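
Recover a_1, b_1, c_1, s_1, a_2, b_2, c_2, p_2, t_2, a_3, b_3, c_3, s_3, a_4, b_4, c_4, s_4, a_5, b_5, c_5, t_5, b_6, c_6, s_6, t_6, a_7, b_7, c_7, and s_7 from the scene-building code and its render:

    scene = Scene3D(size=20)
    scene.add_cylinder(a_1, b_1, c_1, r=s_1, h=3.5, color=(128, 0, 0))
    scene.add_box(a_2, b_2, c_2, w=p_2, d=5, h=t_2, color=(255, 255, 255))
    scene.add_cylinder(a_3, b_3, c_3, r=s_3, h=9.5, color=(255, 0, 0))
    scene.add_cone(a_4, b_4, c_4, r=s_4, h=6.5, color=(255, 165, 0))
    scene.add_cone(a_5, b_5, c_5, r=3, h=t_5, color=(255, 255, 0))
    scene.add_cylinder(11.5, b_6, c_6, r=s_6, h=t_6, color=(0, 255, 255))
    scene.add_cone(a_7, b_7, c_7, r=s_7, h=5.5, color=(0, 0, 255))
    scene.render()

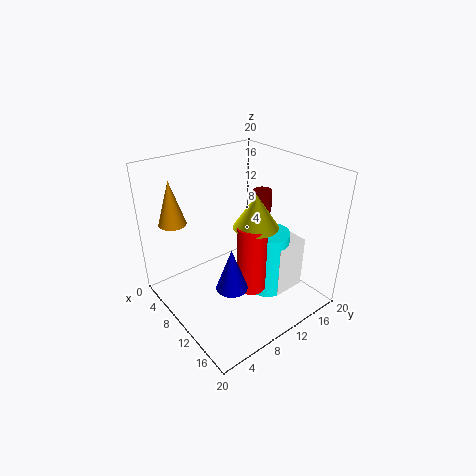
a_1 = 5.5; b_1 = 18.5; c_1 = 10; s_1 = 1.5; a_2 = 10.5; b_2 = 14; c_2 = 0.5; p_2 = 4; t_2 = 8; a_3 = 13; b_3 = 10; c_3 = 3.5; s_3 = 2; a_4 = 2.5; b_4 = 4; c_4 = 11; s_4 = 2; a_5 = 12.5; b_5 = 11; c_5 = 12.5; t_5 = 4.5; b_6 = 14.5; c_6 = 0.5; s_6 = 3; t_6 = 9.5; a_7 = 14.5; b_7 = 5.5; c_7 = 6.5; s_7 = 2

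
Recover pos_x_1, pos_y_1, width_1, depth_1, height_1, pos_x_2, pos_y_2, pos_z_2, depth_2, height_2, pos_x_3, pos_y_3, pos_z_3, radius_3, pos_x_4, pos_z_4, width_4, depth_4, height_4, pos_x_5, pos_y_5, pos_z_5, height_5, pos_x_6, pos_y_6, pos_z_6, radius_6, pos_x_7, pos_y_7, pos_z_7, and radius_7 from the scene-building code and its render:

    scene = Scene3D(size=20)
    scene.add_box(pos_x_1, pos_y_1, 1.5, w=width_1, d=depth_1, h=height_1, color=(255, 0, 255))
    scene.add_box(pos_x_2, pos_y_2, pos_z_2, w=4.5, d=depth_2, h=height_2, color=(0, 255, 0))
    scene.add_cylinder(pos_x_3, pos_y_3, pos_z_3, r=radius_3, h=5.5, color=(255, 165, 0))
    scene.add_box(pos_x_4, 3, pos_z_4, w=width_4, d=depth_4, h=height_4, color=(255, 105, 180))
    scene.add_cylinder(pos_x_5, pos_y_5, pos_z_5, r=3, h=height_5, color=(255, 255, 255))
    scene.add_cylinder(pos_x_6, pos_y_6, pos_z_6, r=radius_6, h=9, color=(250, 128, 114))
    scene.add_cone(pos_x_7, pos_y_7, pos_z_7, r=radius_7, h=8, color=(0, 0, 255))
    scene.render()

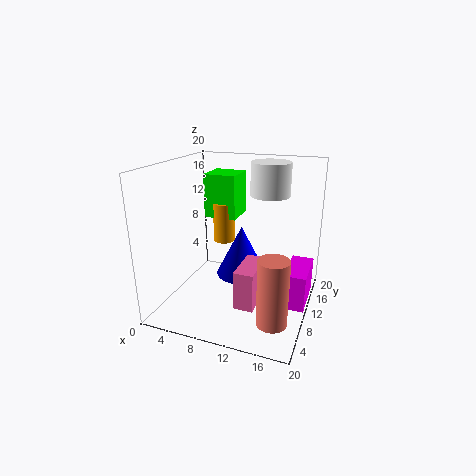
pos_x_1 = 17, pos_y_1 = 8, width_1 = 3, depth_1 = 6.5, height_1 = 5, pos_x_2 = 5, pos_y_2 = 10, pos_z_2 = 12.5, depth_2 = 4.5, height_2 = 6, pos_x_3 = 7.5, pos_y_3 = 11, pos_z_3 = 9, radius_3 = 1.5, pos_x_4 = 12, pos_z_4 = 3.5, width_4 = 2.5, depth_4 = 5.5, height_4 = 5, pos_x_5 = 12.5, pos_y_5 = 17, pos_z_5 = 14.5, height_5 = 5, pos_x_6 = 16.5, pos_y_6 = 5, pos_z_6 = 1, radius_6 = 2, pos_x_7 = 8.5, pos_y_7 = 15.5, pos_z_7 = 1.5, radius_7 = 4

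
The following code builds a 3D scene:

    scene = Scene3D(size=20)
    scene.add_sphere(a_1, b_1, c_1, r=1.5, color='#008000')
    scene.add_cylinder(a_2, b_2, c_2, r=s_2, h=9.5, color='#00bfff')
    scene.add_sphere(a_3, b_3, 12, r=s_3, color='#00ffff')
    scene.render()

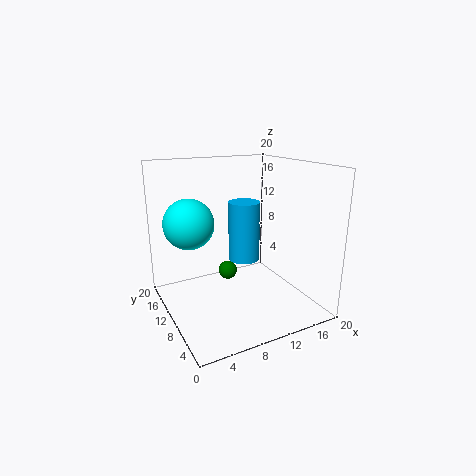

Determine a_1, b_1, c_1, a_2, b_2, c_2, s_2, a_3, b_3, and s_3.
a_1 = 11.5, b_1 = 16.5, c_1 = 2, a_2 = 14, b_2 = 15.5, c_2 = 4, s_2 = 2.5, a_3 = 4, b_3 = 13, s_3 = 3.5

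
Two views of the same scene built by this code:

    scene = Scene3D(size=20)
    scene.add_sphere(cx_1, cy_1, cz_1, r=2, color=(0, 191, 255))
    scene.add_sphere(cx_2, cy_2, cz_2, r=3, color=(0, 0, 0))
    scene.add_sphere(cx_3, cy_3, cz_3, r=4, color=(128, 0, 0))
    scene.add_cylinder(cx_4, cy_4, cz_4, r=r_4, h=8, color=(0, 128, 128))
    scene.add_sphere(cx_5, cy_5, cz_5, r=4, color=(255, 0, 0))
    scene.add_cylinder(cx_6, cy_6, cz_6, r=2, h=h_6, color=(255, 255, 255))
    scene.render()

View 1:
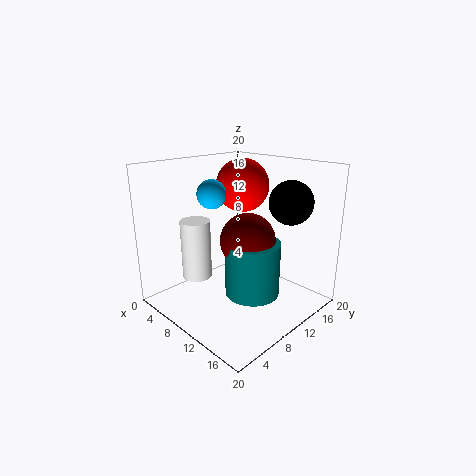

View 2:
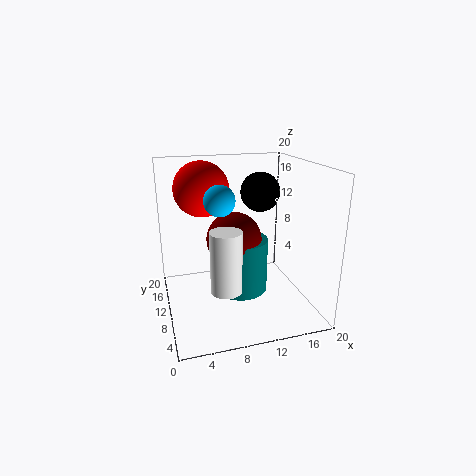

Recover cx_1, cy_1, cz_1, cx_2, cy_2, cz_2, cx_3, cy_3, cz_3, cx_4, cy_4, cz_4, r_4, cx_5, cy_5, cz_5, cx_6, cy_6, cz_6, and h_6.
cx_1 = 7; cy_1 = 8; cz_1 = 16; cx_2 = 15; cy_2 = 15; cz_2 = 15; cx_3 = 10; cy_3 = 12; cz_3 = 9; cx_4 = 11; cy_4 = 12; cz_4 = 1; r_4 = 4; cx_5 = 6; cy_5 = 15; cz_5 = 16; cx_6 = 7; cy_6 = 5; cz_6 = 5; h_6 = 8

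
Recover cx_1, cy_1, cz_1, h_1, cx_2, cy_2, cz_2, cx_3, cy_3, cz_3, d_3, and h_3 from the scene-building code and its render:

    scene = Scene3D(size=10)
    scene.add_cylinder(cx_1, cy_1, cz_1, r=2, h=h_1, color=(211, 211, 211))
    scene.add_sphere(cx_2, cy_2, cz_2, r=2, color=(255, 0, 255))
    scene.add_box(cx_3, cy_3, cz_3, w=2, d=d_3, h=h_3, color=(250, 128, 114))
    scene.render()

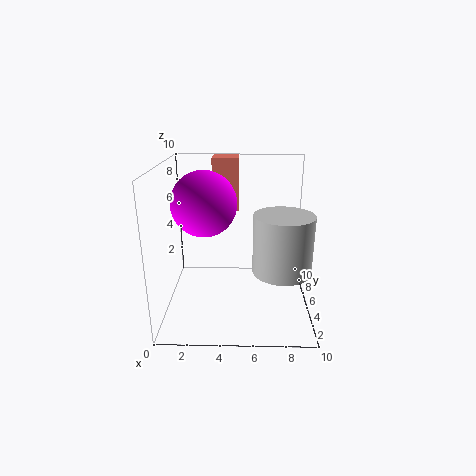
cx_1 = 8, cy_1 = 4, cz_1 = 3, h_1 = 4, cx_2 = 3, cy_2 = 3, cz_2 = 8, cx_3 = 3, cy_3 = 8, cz_3 = 6, d_3 = 2, h_3 = 4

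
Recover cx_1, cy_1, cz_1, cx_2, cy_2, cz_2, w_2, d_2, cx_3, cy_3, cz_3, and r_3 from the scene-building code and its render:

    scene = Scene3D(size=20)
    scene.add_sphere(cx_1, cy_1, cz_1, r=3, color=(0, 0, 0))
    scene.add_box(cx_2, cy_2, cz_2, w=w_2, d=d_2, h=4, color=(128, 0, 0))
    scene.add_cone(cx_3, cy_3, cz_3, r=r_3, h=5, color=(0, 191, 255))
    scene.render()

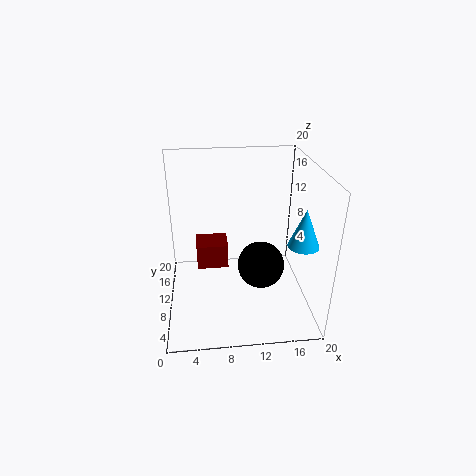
cx_1 = 12.5
cy_1 = 5.75
cz_1 = 8.25
cx_2 = 4
cy_2 = 15
cz_2 = 1.75
w_2 = 5
d_2 = 4.5
cx_3 = 17.75
cy_3 = 5.25
cz_3 = 11
r_3 = 2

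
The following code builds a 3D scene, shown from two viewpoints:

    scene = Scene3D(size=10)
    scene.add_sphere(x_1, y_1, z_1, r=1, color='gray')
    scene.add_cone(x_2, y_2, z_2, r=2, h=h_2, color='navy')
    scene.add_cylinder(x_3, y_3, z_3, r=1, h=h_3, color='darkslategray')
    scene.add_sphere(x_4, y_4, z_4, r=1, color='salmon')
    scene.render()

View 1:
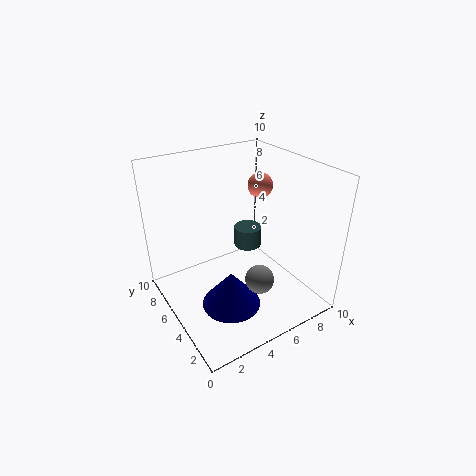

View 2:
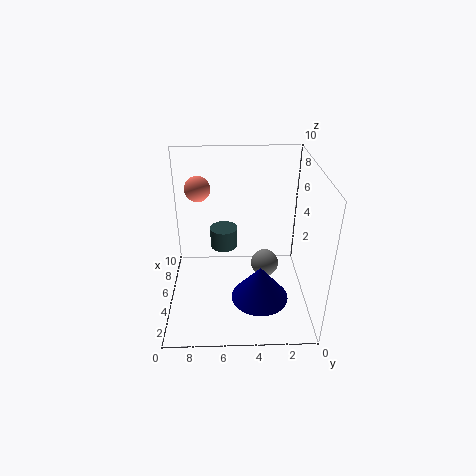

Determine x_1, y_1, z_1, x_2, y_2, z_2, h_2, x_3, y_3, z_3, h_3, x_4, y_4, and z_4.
x_1 = 5.5, y_1 = 3, z_1 = 2.5, x_2 = 3.5, y_2 = 3.5, z_2 = 1, h_2 = 2.5, x_3 = 6.5, y_3 = 6, z_3 = 3.5, h_3 = 1.5, x_4 = 9, y_4 = 8, z_4 = 7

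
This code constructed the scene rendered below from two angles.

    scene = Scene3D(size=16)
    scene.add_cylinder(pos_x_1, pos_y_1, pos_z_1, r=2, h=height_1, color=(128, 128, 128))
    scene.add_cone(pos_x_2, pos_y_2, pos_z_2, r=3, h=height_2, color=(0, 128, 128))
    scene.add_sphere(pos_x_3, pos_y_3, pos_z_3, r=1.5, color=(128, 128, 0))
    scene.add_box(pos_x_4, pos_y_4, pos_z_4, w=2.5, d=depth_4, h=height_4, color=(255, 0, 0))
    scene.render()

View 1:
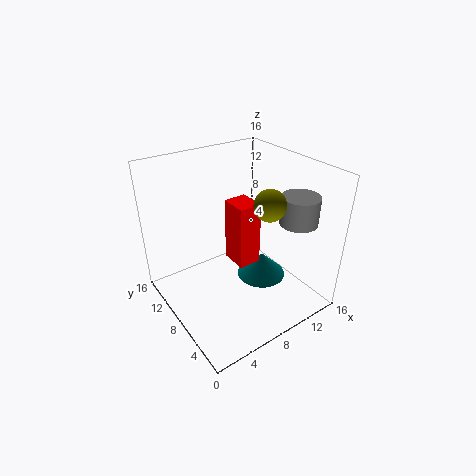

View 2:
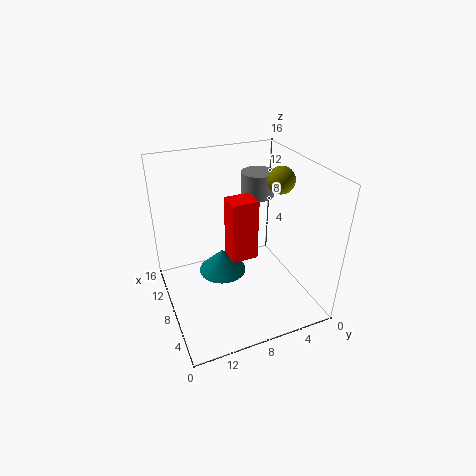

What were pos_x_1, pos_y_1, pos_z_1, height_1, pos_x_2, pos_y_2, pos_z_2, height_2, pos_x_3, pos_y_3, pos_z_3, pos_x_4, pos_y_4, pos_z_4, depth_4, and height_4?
pos_x_1 = 12.5
pos_y_1 = 3.5
pos_z_1 = 10.5
height_1 = 3
pos_x_2 = 12
pos_y_2 = 8.5
pos_z_2 = 1
height_2 = 3
pos_x_3 = 8
pos_y_3 = 3
pos_z_3 = 14
pos_x_4 = 7
pos_y_4 = 6
pos_z_4 = 5.5
depth_4 = 3
height_4 = 7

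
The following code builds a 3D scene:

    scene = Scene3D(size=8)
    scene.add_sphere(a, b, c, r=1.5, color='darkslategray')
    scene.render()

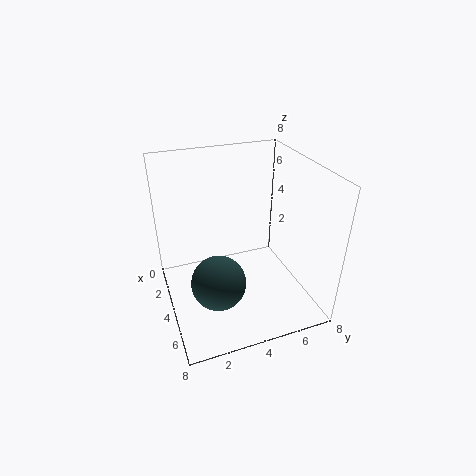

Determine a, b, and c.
a = 5; b = 2.5; c = 2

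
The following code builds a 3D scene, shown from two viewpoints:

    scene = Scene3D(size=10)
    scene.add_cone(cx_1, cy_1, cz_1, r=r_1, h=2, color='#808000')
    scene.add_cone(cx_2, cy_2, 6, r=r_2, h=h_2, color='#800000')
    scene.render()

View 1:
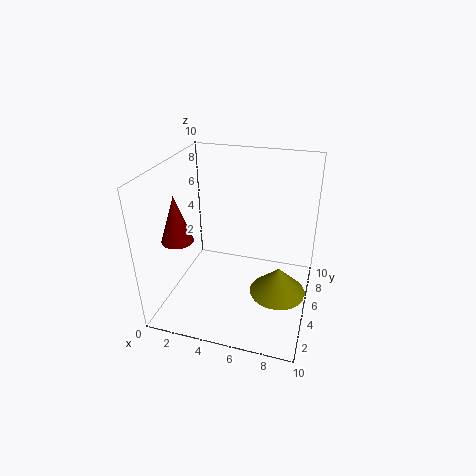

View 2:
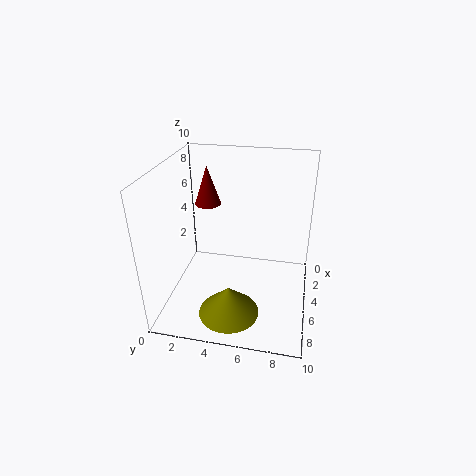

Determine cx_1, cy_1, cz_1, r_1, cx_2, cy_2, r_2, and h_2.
cx_1 = 8; cy_1 = 5; cz_1 = 1; r_1 = 2; cx_2 = 2; cy_2 = 2; r_2 = 1; h_2 = 3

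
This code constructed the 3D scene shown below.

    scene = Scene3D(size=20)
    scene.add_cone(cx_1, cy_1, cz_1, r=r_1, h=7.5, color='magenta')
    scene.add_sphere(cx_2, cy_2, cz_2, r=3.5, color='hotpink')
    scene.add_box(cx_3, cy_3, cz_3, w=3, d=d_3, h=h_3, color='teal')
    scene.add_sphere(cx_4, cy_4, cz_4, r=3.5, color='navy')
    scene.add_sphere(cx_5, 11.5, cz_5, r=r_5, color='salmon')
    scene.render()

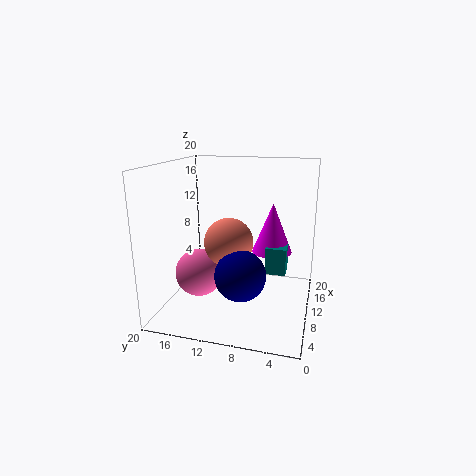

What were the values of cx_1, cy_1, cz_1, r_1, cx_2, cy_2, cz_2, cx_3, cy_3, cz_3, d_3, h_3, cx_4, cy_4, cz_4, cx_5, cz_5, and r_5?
cx_1 = 15; cy_1 = 6; cz_1 = 6.5; r_1 = 3; cx_2 = 10; cy_2 = 16; cz_2 = 4; cx_3 = 12; cy_3 = 3.5; cz_3 = 4; d_3 = 3; h_3 = 4; cx_4 = 7.5; cy_4 = 9; cz_4 = 5.5; cx_5 = 10.5; cz_5 = 9; r_5 = 3.5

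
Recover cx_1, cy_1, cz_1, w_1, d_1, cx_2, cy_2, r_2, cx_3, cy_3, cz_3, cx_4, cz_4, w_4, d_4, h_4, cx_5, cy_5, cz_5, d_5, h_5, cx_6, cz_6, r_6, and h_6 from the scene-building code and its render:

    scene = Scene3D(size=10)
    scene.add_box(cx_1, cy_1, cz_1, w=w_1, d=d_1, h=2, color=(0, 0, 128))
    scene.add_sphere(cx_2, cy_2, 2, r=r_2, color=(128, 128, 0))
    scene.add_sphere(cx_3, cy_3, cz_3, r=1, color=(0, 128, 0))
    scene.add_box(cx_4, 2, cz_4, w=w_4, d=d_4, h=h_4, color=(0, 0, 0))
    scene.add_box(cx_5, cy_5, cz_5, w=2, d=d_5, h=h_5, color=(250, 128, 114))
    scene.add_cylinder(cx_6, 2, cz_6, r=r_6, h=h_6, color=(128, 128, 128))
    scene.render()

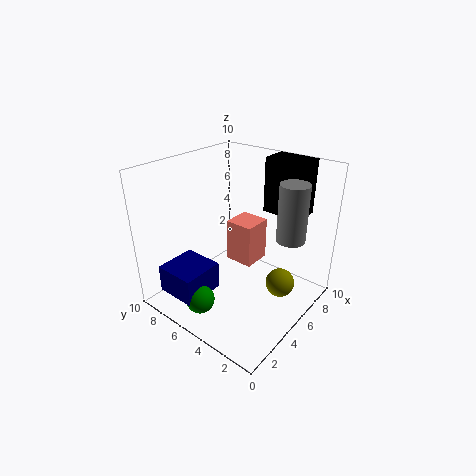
cx_1 = 1; cy_1 = 6; cz_1 = 1; w_1 = 3; d_1 = 3; cx_2 = 6; cy_2 = 2; r_2 = 1; cx_3 = 2; cy_3 = 6; cz_3 = 1; cx_4 = 8; cz_4 = 6; w_4 = 2; d_4 = 3; h_4 = 4; cx_5 = 5; cy_5 = 4; cz_5 = 3; d_5 = 2; h_5 = 3; cx_6 = 7; cz_6 = 5; r_6 = 1; h_6 = 4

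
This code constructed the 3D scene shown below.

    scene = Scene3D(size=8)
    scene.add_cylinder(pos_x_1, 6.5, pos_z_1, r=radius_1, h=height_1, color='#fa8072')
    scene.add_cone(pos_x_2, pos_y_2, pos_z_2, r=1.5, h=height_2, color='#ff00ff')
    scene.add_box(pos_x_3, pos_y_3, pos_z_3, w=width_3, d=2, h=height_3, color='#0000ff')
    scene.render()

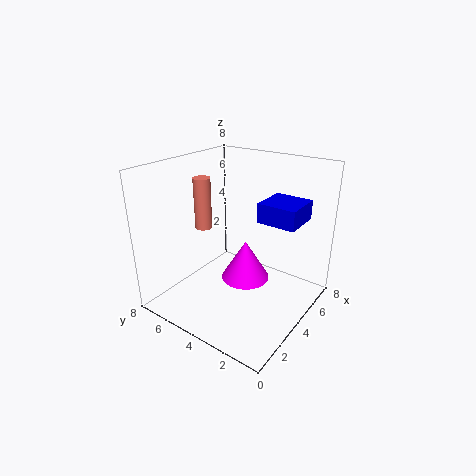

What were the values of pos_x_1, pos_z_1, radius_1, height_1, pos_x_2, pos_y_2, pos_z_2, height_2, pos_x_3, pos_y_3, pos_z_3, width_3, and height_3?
pos_x_1 = 4; pos_z_1 = 4; radius_1 = 0.5; height_1 = 3; pos_x_2 = 5.5; pos_y_2 = 4.5; pos_z_2 = 0.5; height_2 = 2.5; pos_x_3 = 3.5; pos_y_3 = 0.5; pos_z_3 = 5.5; width_3 = 2; height_3 = 1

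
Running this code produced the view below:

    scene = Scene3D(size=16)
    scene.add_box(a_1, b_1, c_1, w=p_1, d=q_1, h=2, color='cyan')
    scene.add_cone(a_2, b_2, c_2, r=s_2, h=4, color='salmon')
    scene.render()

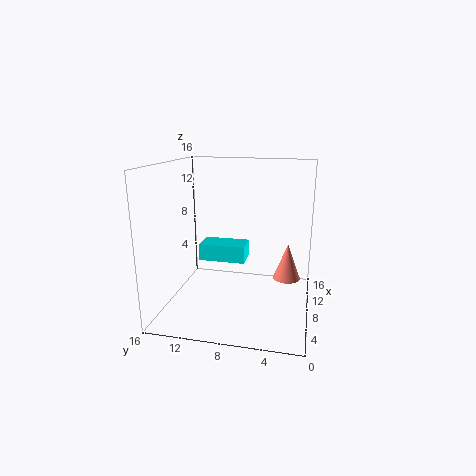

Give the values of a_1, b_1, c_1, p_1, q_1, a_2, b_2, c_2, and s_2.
a_1 = 9, b_1 = 7.5, c_1 = 4.5, p_1 = 3, q_1 = 5.5, a_2 = 8.5, b_2 = 2.5, c_2 = 3.5, s_2 = 1.5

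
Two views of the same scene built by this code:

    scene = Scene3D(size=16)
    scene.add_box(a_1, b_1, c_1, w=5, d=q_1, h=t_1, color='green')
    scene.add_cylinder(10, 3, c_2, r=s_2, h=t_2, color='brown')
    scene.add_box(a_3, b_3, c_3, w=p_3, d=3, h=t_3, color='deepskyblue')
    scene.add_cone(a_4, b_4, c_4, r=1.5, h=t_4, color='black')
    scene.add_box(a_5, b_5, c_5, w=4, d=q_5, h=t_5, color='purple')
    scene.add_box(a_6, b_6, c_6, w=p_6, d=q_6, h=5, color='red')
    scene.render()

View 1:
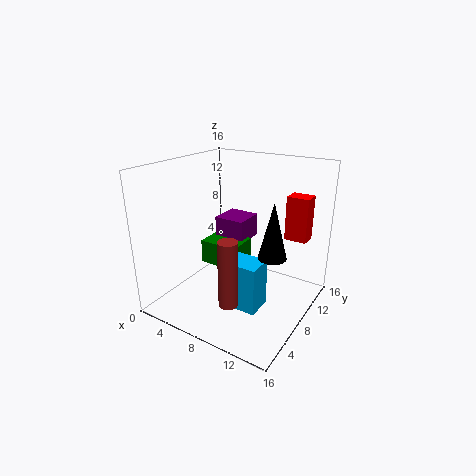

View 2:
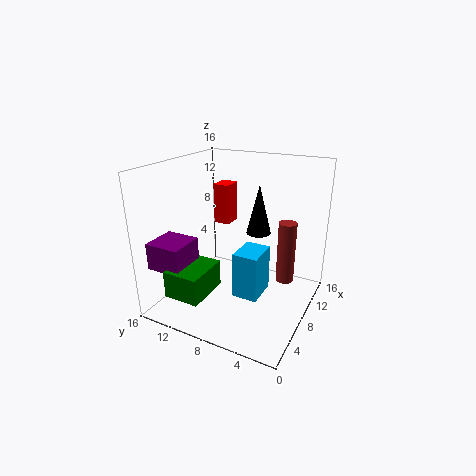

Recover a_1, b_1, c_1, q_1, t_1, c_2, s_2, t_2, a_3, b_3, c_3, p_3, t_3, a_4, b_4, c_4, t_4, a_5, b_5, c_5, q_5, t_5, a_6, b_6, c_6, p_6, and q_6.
a_1 = 1.5, b_1 = 9.5, c_1 = 2.5, q_1 = 4, t_1 = 3, c_2 = 3, s_2 = 1, t_2 = 7, a_3 = 7.5, b_3 = 5.5, c_3 = 0.5, p_3 = 4, t_3 = 5.5, a_4 = 12.5, b_4 = 7.5, c_4 = 7, t_4 = 6, a_5 = 2, b_5 = 12, c_5 = 5, q_5 = 4, t_5 = 3, a_6 = 12, b_6 = 11.5, c_6 = 7.5, p_6 = 2.5, q_6 = 2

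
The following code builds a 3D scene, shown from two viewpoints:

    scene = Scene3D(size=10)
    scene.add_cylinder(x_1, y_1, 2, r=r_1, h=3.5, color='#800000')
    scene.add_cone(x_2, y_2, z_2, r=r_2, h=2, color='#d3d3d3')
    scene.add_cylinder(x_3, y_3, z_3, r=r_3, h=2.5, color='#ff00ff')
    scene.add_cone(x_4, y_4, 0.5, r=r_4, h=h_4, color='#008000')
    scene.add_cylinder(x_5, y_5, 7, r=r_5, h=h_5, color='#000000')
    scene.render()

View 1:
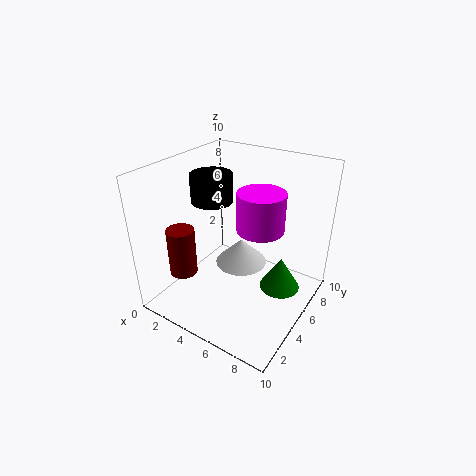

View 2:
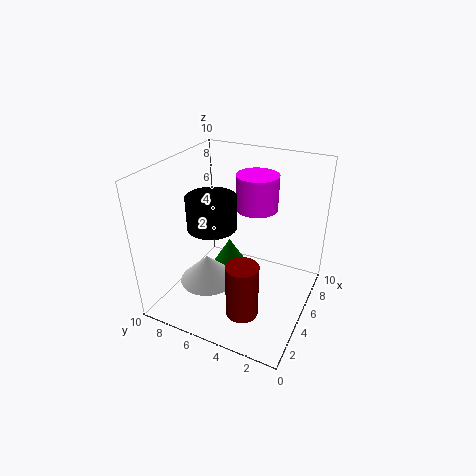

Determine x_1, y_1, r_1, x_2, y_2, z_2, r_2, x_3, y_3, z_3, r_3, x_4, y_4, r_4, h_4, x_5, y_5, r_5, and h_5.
x_1 = 1.5, y_1 = 3, r_1 = 1, x_2 = 4, y_2 = 7, z_2 = 1.5, r_2 = 2, x_3 = 7, y_3 = 4.5, z_3 = 6.5, r_3 = 1.5, x_4 = 7.5, y_4 = 7, r_4 = 1.5, h_4 = 2.5, x_5 = 2.5, y_5 = 5.5, r_5 = 1.5, h_5 = 2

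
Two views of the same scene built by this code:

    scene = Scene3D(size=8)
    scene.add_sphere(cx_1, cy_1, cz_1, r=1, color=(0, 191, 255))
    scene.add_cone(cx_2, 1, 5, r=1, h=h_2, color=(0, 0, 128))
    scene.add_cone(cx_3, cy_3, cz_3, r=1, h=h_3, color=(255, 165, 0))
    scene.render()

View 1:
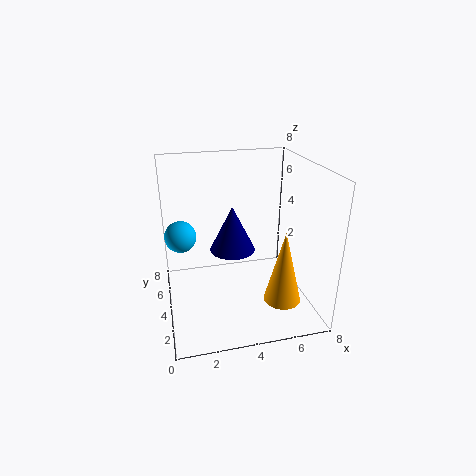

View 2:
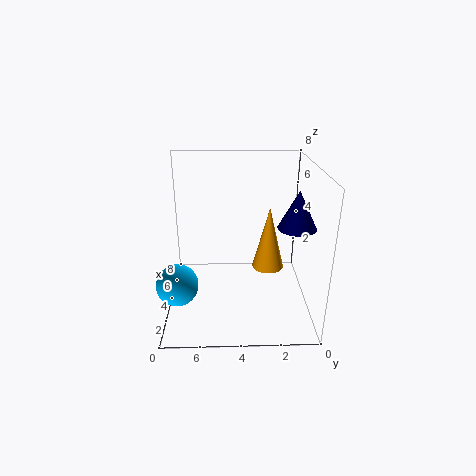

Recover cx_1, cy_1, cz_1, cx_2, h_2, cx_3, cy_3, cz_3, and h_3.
cx_1 = 1, cy_1 = 7, cz_1 = 3, cx_2 = 3, h_2 = 2, cx_3 = 6, cy_3 = 2, cz_3 = 1, h_3 = 4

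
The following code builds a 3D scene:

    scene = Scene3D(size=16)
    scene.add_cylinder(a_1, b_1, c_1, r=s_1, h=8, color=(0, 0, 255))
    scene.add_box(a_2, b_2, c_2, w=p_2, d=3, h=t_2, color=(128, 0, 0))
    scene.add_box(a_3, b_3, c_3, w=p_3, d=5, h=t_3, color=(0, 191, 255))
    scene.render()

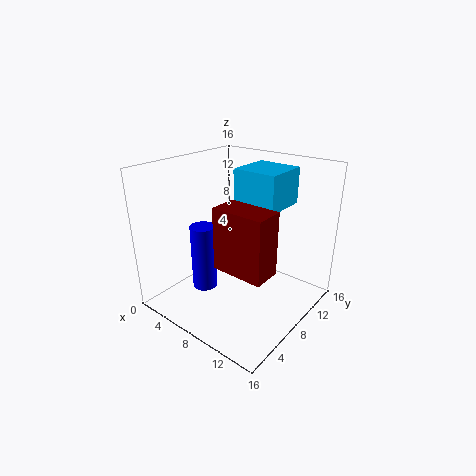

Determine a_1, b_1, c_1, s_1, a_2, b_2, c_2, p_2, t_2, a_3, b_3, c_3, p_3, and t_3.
a_1 = 3.5; b_1 = 7; c_1 = 0.5; s_1 = 1.5; a_2 = 8.5; b_2 = 3.5; c_2 = 6.5; p_2 = 5.5; t_2 = 6.5; a_3 = 7; b_3 = 8.5; c_3 = 11.5; p_3 = 5; t_3 = 4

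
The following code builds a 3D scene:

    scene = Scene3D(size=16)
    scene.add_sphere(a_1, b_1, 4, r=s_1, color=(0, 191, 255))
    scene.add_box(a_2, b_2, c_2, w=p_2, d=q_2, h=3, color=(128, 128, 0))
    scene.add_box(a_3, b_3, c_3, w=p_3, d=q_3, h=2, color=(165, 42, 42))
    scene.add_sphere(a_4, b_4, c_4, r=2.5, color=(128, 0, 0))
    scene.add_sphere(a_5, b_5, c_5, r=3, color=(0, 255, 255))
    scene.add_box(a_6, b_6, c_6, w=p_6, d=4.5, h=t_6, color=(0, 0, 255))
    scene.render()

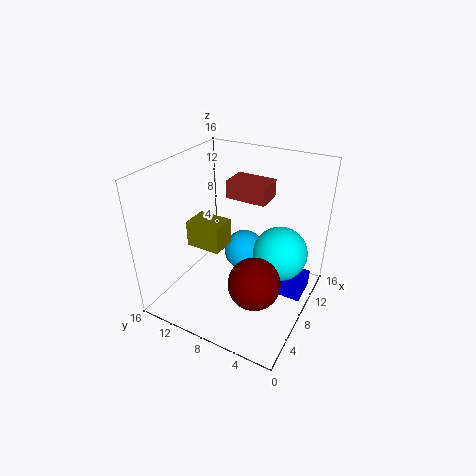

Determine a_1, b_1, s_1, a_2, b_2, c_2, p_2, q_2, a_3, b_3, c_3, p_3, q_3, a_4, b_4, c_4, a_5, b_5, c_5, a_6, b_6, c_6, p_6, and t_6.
a_1 = 11.5, b_1 = 9, s_1 = 2.5, a_2 = 6, b_2 = 9.5, c_2 = 6.5, p_2 = 3, q_2 = 4, a_3 = 9, b_3 = 5.5, c_3 = 12, p_3 = 3, q_3 = 4.5, a_4 = 3, b_4 = 3.5, c_4 = 7, a_5 = 9.5, b_5 = 3.5, c_5 = 6.5, a_6 = 8.5, b_6 = 0.5, c_6 = 1.5, p_6 = 3.5, t_6 = 2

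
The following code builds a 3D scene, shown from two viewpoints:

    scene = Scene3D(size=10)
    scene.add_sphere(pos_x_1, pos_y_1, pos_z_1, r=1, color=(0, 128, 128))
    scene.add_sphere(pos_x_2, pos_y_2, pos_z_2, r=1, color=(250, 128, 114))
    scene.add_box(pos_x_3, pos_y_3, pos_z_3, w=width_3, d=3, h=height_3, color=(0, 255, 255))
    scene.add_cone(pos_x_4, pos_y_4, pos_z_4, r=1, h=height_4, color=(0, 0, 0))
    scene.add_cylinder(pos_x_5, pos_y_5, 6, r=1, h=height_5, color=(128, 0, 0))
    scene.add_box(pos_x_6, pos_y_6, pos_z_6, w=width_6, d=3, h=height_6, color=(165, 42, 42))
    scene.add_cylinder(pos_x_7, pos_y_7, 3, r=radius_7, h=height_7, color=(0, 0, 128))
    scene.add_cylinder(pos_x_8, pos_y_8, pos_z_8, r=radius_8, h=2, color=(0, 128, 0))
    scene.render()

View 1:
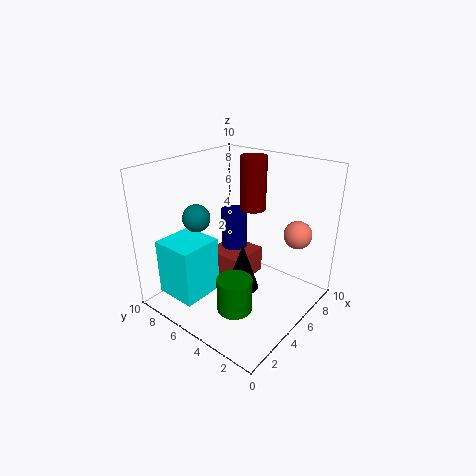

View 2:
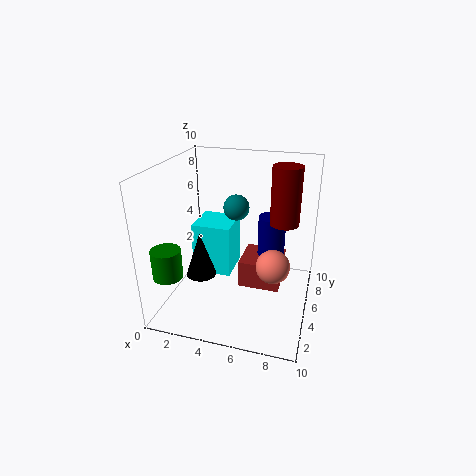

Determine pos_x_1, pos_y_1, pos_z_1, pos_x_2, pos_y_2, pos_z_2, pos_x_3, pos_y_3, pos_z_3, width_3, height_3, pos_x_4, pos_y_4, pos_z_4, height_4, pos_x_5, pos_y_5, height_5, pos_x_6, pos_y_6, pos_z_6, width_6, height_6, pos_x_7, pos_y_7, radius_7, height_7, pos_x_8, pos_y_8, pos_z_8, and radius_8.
pos_x_1 = 4, pos_y_1 = 8, pos_z_1 = 6, pos_x_2 = 8, pos_y_2 = 2, pos_z_2 = 5, pos_x_3 = 1, pos_y_3 = 6, pos_z_3 = 1, width_3 = 3, height_3 = 4, pos_x_4 = 3, pos_y_4 = 3, pos_z_4 = 3, height_4 = 3, pos_x_5 = 8, pos_y_5 = 6, height_5 = 4, pos_x_6 = 5, pos_y_6 = 5, pos_z_6 = 1, width_6 = 3, height_6 = 2, pos_x_7 = 7, pos_y_7 = 7, radius_7 = 1, height_7 = 3, pos_x_8 = 1, pos_y_8 = 2, pos_z_8 = 3, radius_8 = 1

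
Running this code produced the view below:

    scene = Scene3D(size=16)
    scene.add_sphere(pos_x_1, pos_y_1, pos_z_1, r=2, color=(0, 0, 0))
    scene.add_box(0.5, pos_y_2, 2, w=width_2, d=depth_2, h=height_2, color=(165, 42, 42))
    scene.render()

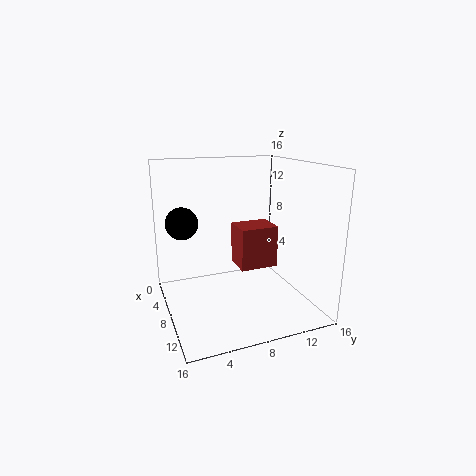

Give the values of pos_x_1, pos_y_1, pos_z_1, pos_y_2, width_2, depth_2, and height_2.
pos_x_1 = 2; pos_y_1 = 3; pos_z_1 = 8.5; pos_y_2 = 10; width_2 = 4; depth_2 = 5; height_2 = 5.5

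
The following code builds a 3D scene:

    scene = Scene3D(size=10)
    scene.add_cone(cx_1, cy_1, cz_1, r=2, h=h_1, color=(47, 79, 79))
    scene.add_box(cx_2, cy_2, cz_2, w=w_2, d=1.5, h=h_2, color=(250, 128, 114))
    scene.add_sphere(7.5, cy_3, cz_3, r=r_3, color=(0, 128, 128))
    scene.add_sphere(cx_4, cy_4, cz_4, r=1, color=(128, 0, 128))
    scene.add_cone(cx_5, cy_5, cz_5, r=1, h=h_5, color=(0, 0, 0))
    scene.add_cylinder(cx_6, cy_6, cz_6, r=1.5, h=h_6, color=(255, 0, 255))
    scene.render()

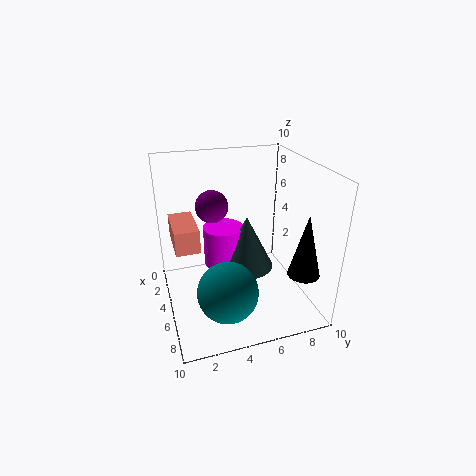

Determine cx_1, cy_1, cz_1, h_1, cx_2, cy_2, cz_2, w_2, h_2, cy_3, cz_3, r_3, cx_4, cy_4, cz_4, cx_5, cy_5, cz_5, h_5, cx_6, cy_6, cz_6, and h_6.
cx_1 = 4; cy_1 = 6; cz_1 = 2; h_1 = 4; cx_2 = 4; cy_2 = 0.5; cz_2 = 5.5; w_2 = 3; h_2 = 1.5; cy_3 = 3.5; cz_3 = 2.5; r_3 = 2; cx_4 = 6; cy_4 = 3; cz_4 = 8; cx_5 = 9; cy_5 = 8; cz_5 = 4; h_5 = 4; cx_6 = 3; cy_6 = 4.5; cz_6 = 2; h_6 = 3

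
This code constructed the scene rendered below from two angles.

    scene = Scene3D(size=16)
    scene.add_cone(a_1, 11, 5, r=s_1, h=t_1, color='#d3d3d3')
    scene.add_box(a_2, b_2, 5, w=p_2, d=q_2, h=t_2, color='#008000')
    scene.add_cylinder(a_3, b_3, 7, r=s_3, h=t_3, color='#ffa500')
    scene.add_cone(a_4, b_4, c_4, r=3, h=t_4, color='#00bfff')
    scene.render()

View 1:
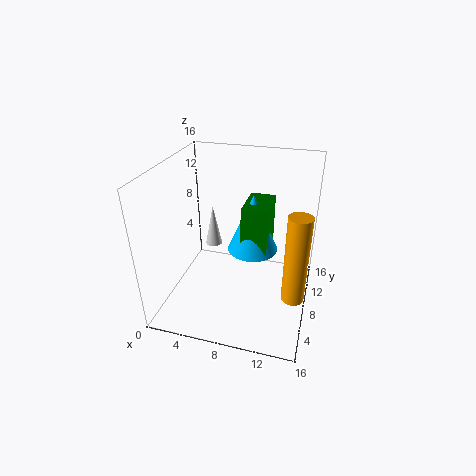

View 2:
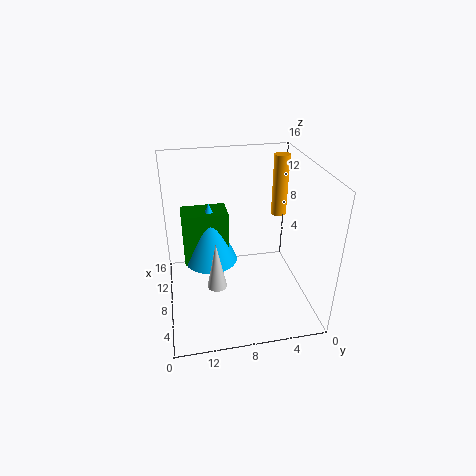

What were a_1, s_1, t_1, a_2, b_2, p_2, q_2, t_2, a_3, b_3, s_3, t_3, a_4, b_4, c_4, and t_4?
a_1 = 4, s_1 = 1, t_1 = 5, a_2 = 8, b_2 = 9, p_2 = 3, q_2 = 5, t_2 = 6, a_3 = 15, b_3 = 1, s_3 = 1, t_3 = 8, a_4 = 9, b_4 = 11, c_4 = 5, t_4 = 7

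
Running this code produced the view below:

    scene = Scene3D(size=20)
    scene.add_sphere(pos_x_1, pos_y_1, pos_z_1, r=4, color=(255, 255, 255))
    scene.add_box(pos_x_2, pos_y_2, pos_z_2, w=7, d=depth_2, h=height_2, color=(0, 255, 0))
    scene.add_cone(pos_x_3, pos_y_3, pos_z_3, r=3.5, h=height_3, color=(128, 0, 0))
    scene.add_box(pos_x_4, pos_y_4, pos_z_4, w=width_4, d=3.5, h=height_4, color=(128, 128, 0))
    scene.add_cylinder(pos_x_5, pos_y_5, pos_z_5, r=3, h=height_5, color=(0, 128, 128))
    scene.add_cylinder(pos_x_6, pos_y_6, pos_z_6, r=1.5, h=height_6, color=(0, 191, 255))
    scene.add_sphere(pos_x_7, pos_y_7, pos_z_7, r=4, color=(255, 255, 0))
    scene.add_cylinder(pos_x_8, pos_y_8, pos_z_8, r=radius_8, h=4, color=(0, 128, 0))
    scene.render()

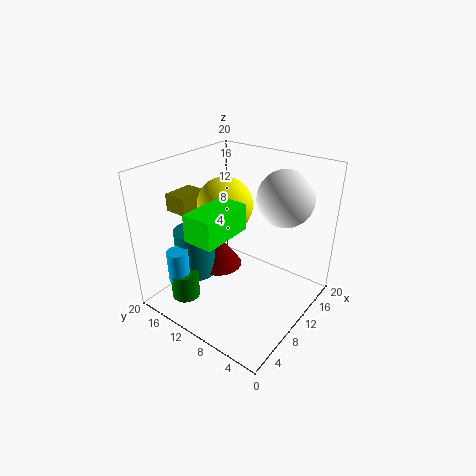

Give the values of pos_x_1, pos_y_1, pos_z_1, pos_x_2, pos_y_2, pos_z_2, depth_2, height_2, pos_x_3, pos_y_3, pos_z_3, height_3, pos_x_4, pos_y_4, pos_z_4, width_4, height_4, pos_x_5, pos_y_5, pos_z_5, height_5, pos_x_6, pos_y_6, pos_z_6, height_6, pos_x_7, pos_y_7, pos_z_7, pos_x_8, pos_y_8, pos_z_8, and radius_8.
pos_x_1 = 15.5
pos_y_1 = 6
pos_z_1 = 15
pos_x_2 = 2
pos_y_2 = 8
pos_z_2 = 12.5
depth_2 = 4
height_2 = 3.5
pos_x_3 = 11
pos_y_3 = 14.5
pos_z_3 = 3.5
height_3 = 5
pos_x_4 = 6
pos_y_4 = 16
pos_z_4 = 13
width_4 = 4.5
height_4 = 2.5
pos_x_5 = 8
pos_y_5 = 16.5
pos_z_5 = 3
height_5 = 7
pos_x_6 = 4
pos_y_6 = 16
pos_z_6 = 4
height_6 = 4.5
pos_x_7 = 11.5
pos_y_7 = 13.5
pos_z_7 = 13.5
pos_x_8 = 4.5
pos_y_8 = 15.5
pos_z_8 = 1
radius_8 = 2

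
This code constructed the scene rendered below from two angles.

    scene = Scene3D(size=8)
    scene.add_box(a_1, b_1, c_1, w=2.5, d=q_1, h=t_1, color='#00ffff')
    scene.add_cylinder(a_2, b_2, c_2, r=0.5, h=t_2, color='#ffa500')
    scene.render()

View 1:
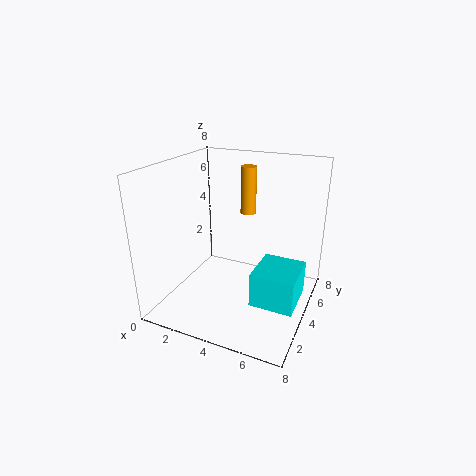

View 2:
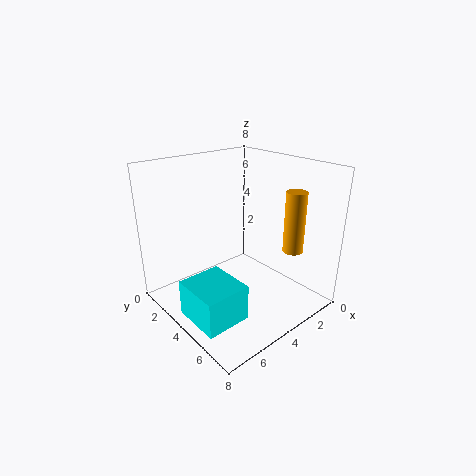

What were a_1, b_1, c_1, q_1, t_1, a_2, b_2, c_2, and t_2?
a_1 = 5
b_1 = 3.25
c_1 = 0.25
q_1 = 2.75
t_1 = 2
a_2 = 3.25
b_2 = 7.25
c_2 = 4.25
t_2 = 3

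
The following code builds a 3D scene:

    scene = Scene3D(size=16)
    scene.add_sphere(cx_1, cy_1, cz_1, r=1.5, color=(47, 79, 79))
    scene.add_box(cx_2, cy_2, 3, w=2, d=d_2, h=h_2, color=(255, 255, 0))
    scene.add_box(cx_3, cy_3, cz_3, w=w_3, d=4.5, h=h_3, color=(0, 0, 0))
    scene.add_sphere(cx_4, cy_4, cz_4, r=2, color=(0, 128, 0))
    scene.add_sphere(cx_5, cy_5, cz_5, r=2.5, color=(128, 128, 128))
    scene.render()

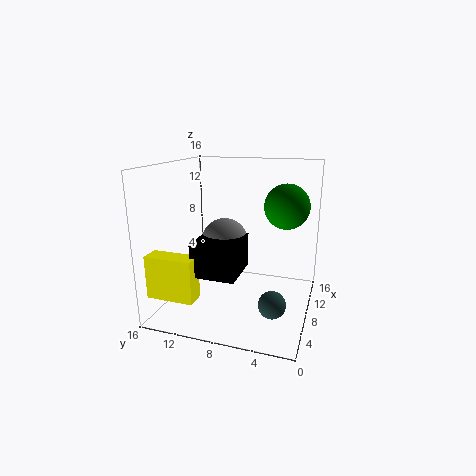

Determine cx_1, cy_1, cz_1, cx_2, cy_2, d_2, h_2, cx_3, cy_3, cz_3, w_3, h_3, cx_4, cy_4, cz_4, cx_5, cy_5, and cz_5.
cx_1 = 6
cy_1 = 3.5
cz_1 = 1.5
cx_2 = 1
cy_2 = 10.5
d_2 = 5
h_2 = 4.5
cx_3 = 2
cy_3 = 6.5
cz_3 = 5.5
w_3 = 5
h_3 = 3.5
cx_4 = 3.5
cy_4 = 2
cz_4 = 13
cx_5 = 6.5
cy_5 = 9
cz_5 = 8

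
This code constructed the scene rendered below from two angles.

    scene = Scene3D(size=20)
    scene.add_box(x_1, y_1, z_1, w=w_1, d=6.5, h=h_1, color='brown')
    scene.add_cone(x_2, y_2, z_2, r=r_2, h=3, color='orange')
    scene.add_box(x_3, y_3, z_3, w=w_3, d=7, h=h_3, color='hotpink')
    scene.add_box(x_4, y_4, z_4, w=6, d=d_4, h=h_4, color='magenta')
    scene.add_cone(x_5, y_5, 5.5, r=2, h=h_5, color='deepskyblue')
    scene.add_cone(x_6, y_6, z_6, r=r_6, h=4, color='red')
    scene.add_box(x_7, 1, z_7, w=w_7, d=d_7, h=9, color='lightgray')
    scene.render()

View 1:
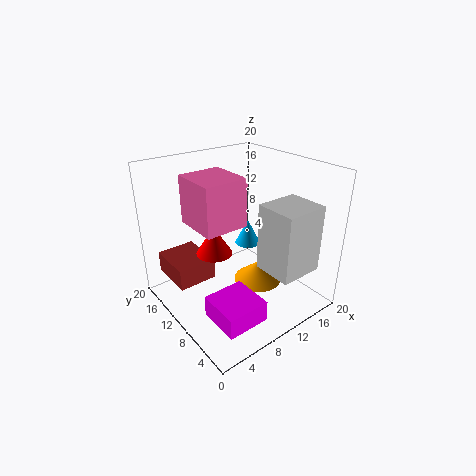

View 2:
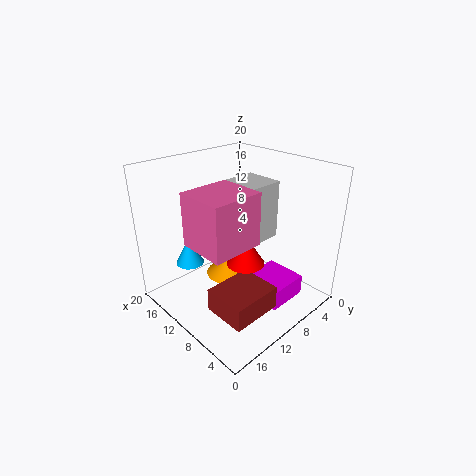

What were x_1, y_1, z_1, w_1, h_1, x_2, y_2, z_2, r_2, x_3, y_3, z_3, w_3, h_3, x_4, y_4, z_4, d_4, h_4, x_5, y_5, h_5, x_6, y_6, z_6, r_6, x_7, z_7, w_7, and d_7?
x_1 = 1.5, y_1 = 11.5, z_1 = 4, w_1 = 5.5, h_1 = 3, x_2 = 13, y_2 = 9, z_2 = 2.5, r_2 = 3.5, x_3 = 5.5, y_3 = 10.5, z_3 = 11, w_3 = 6.5, h_3 = 7, x_4 = 3.5, y_4 = 3, z_4 = 0.5, d_4 = 6, h_4 = 3, x_5 = 15.5, y_5 = 14.5, h_5 = 4, x_6 = 7, y_6 = 11.5, z_6 = 8, r_6 = 2.5, x_7 = 10.5, z_7 = 7, w_7 = 6, d_7 = 5.5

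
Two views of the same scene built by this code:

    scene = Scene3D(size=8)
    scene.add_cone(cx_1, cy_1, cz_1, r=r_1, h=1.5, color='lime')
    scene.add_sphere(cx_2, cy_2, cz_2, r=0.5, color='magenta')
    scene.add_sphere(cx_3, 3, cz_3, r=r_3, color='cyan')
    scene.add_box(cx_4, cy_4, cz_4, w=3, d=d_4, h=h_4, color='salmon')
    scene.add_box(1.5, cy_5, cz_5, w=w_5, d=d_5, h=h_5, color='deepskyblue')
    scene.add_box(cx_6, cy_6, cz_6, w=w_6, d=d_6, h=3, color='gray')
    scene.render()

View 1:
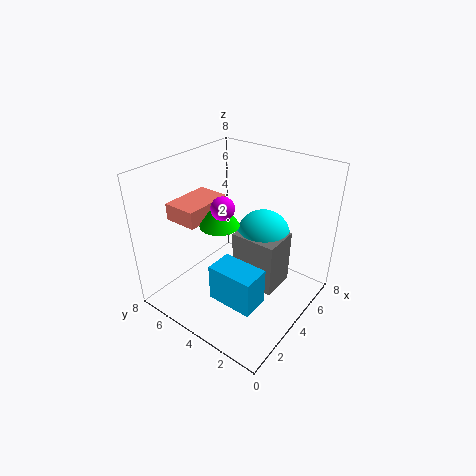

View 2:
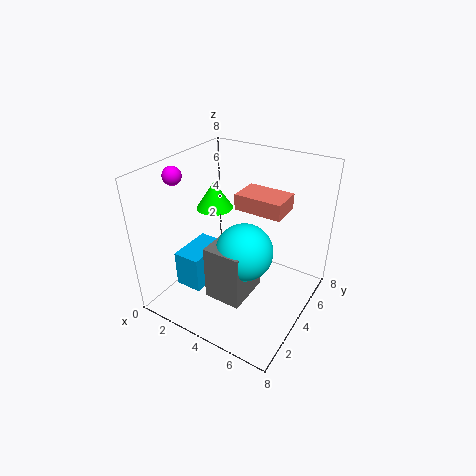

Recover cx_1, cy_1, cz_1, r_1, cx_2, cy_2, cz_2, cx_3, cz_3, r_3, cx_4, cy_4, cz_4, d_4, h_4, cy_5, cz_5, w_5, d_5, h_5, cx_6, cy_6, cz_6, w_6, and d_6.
cx_1 = 2.5
cy_1 = 4
cz_1 = 5.5
r_1 = 1
cx_2 = 1
cy_2 = 2.5
cz_2 = 7.5
cx_3 = 5
cz_3 = 4
r_3 = 1.5
cx_4 = 2.5
cy_4 = 6
cz_4 = 4.5
d_4 = 2
h_4 = 1
cy_5 = 1.5
cz_5 = 1.5
w_5 = 1.5
d_5 = 2.5
h_5 = 2
cx_6 = 3.5
cy_6 = 1.5
cz_6 = 1.5
w_6 = 2
d_6 = 2.5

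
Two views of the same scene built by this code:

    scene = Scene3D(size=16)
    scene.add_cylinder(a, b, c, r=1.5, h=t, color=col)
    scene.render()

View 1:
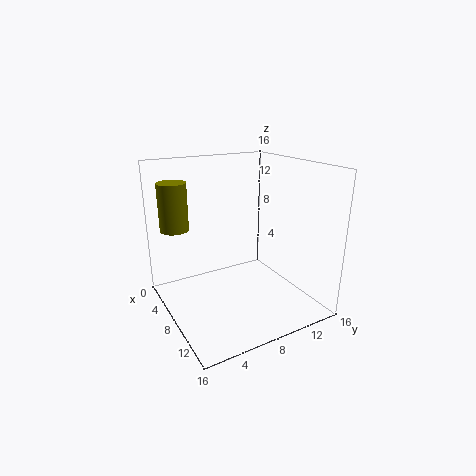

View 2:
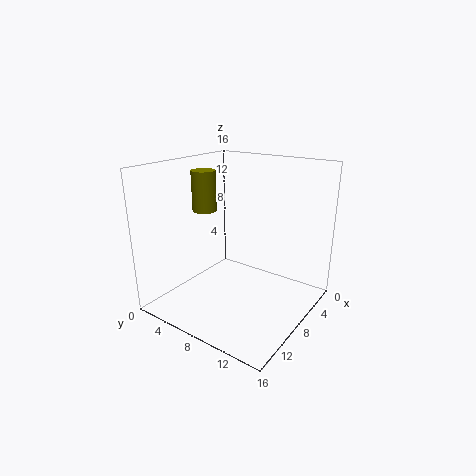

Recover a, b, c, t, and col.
a = 6
b = 1.5
c = 9.5
t = 5
col = 'olive'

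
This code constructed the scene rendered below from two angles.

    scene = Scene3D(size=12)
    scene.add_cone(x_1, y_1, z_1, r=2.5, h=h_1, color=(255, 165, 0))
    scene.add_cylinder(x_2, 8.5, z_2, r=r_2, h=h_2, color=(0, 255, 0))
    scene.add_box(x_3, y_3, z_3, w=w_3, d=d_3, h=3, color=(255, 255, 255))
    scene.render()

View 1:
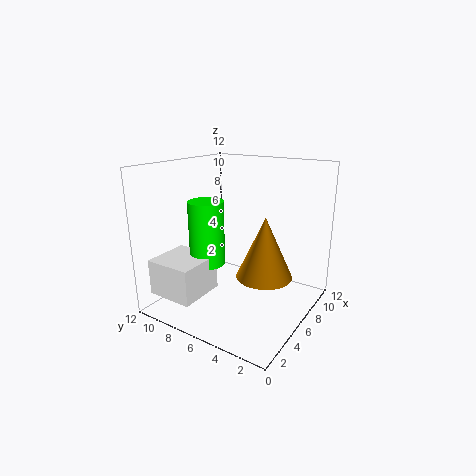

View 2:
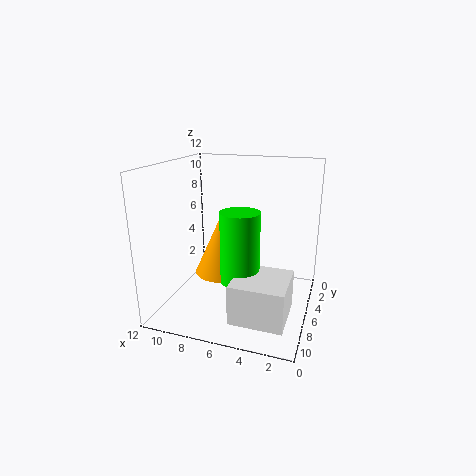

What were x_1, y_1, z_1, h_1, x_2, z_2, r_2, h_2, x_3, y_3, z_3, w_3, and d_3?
x_1 = 8; y_1 = 4.5; z_1 = 2; h_1 = 5.5; x_2 = 5; z_2 = 3.5; r_2 = 1.5; h_2 = 5.5; x_3 = 1; y_3 = 7.5; z_3 = 1.5; w_3 = 4; d_3 = 4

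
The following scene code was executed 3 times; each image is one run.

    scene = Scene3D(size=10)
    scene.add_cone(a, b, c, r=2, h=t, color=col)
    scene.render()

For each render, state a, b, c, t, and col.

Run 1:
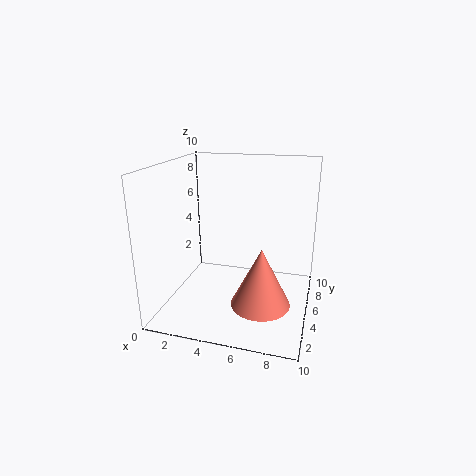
a = 7; b = 3.5; c = 1; t = 4; col = 'salmon'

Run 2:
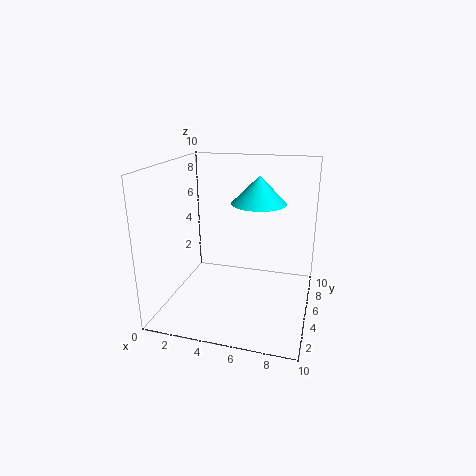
a = 6; b = 7; c = 7; t = 2; col = 'cyan'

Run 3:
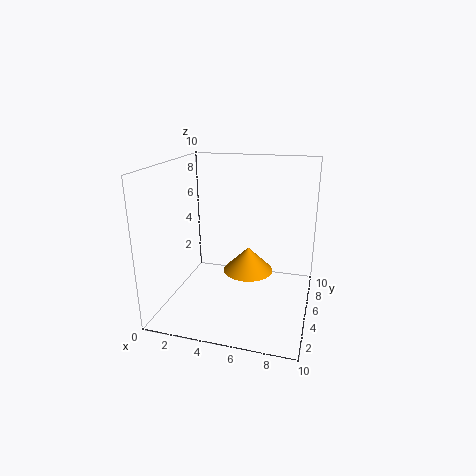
a = 5; b = 8; c = 1; t = 2; col = 'orange'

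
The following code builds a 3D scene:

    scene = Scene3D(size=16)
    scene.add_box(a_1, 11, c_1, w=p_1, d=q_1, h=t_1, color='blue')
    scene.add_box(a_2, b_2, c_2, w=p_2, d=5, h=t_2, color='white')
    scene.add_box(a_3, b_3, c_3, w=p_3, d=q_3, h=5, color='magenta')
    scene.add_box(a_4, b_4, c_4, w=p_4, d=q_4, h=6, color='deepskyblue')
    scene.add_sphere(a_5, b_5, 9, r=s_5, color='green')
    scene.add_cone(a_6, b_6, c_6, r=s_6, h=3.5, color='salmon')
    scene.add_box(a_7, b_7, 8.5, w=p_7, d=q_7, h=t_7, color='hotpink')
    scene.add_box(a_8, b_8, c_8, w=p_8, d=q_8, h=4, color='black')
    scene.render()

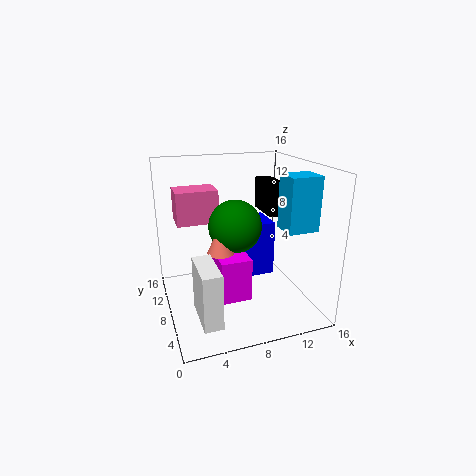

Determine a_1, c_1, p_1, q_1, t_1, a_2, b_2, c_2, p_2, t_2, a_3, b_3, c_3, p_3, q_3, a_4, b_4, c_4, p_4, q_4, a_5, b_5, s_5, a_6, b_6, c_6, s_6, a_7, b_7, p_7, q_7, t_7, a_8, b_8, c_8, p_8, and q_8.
a_1 = 10
c_1 = 1
p_1 = 4
q_1 = 4.5
t_1 = 7
a_2 = 2.5
b_2 = 2
c_2 = 1
p_2 = 2
t_2 = 6
a_3 = 5.5
b_3 = 6
c_3 = 1
p_3 = 3.5
q_3 = 4.5
a_4 = 12.5
b_4 = 4.5
c_4 = 9
p_4 = 3.5
q_4 = 3
a_5 = 8
b_5 = 9
s_5 = 3
a_6 = 6
b_6 = 8
c_6 = 6.5
s_6 = 1.5
a_7 = 2
b_7 = 12
p_7 = 5
q_7 = 3.5
t_7 = 4
a_8 = 13
b_8 = 10.5
c_8 = 9
p_8 = 2
q_8 = 5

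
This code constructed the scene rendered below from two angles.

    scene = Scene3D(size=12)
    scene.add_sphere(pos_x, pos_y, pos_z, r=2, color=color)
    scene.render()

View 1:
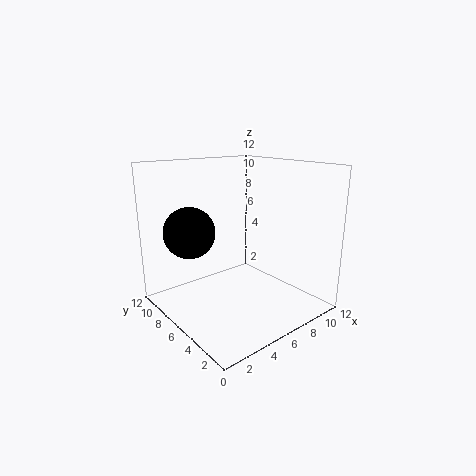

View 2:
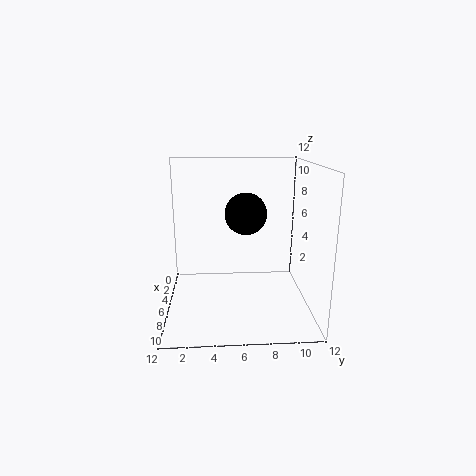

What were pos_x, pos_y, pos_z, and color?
pos_x = 2
pos_y = 7
pos_z = 7
color = 'black'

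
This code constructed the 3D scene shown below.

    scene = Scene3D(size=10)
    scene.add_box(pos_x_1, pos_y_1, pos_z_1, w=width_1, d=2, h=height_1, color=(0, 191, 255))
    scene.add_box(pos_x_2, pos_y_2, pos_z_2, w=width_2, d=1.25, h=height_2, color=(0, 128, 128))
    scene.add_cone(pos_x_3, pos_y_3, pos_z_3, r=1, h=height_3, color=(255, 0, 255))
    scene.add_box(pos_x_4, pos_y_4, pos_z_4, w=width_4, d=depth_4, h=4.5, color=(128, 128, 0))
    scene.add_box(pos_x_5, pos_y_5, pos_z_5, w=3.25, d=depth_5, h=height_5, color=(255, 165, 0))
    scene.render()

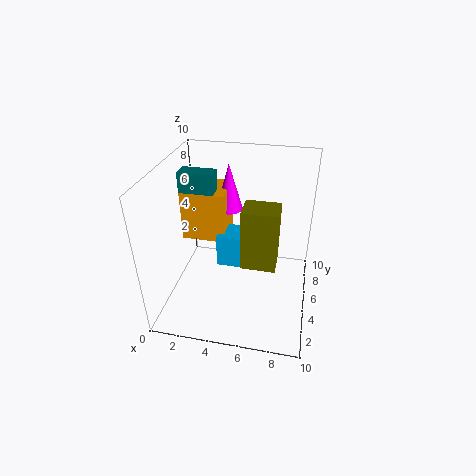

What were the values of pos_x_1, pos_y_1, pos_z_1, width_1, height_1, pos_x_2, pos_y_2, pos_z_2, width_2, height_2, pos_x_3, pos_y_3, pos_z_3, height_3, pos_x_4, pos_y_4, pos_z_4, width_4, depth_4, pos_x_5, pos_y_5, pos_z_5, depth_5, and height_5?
pos_x_1 = 3.25; pos_y_1 = 5.5; pos_z_1 = 2; width_1 = 3.5; height_1 = 2.5; pos_x_2 = 0.5; pos_y_2 = 6; pos_z_2 = 7.5; width_2 = 2.5; height_2 = 1.5; pos_x_3 = 3.75; pos_y_3 = 7.75; pos_z_3 = 5.75; height_3 = 3.5; pos_x_4 = 5.25; pos_y_4 = 4.5; pos_z_4 = 2.75; width_4 = 2.5; depth_4 = 2; pos_x_5 = 0.5; pos_y_5 = 6; pos_z_5 = 3.75; depth_5 = 3; height_5 = 3.75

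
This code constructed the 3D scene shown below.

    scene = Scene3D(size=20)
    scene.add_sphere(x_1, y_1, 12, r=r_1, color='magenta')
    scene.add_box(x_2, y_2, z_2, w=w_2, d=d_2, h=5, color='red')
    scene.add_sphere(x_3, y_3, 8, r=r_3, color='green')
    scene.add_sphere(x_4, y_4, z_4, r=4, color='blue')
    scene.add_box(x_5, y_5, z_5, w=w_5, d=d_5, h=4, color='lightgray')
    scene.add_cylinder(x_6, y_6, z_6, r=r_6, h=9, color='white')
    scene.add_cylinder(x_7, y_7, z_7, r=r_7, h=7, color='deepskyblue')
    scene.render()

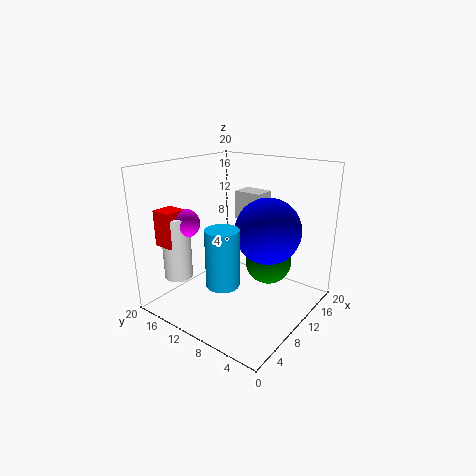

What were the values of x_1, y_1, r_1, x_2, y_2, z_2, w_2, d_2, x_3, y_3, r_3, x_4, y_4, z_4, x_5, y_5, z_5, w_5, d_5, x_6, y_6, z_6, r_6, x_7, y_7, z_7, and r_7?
x_1 = 6, y_1 = 16, r_1 = 2, x_2 = 3, y_2 = 16, z_2 = 9, w_2 = 3, d_2 = 3, x_3 = 10, y_3 = 5, r_3 = 3, x_4 = 8, y_4 = 4, z_4 = 13, x_5 = 12, y_5 = 8, z_5 = 12, w_5 = 3, d_5 = 4, x_6 = 5, y_6 = 17, z_6 = 4, r_6 = 2, x_7 = 3, y_7 = 7, z_7 = 7, r_7 = 2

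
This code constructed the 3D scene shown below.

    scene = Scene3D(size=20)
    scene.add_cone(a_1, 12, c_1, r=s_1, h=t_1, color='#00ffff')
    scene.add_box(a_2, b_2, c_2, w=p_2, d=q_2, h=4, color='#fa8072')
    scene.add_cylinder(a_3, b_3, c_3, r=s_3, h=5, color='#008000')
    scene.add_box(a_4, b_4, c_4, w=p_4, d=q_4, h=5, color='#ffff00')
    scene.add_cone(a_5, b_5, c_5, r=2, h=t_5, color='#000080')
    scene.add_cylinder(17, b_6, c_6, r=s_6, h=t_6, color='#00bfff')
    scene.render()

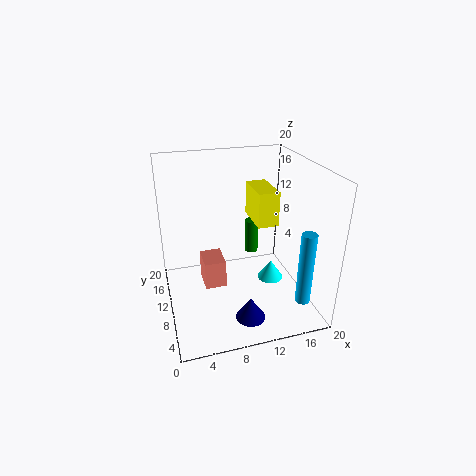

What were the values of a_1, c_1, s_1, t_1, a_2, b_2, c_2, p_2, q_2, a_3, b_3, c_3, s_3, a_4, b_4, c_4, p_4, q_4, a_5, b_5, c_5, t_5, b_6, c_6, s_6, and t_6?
a_1 = 16; c_1 = 1; s_1 = 2; t_1 = 3; a_2 = 5; b_2 = 9; c_2 = 3; p_2 = 3; q_2 = 4; a_3 = 13; b_3 = 13; c_3 = 6; s_3 = 1; a_4 = 13; b_4 = 10; c_4 = 11; p_4 = 3; q_4 = 6; a_5 = 10; b_5 = 4; c_5 = 1; t_5 = 3; b_6 = 3; c_6 = 3; s_6 = 1; t_6 = 10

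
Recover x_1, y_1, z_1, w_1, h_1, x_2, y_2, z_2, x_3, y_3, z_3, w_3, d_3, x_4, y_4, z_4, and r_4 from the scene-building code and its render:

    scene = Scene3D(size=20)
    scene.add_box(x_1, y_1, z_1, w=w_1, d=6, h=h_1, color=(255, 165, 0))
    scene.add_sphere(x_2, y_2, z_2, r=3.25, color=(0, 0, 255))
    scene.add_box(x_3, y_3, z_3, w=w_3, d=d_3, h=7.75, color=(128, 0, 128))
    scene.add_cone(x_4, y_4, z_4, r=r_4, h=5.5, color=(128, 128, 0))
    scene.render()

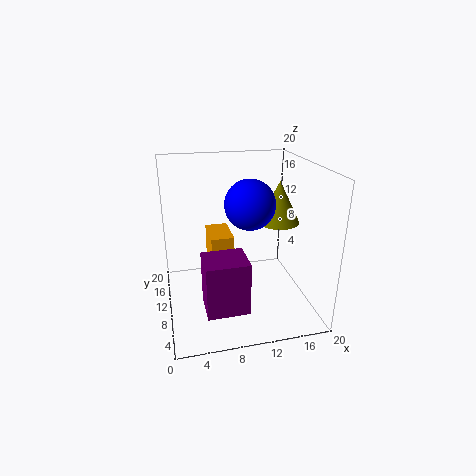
x_1 = 6.75
y_1 = 13.25
z_1 = 2
w_1 = 3.5
h_1 = 6.5
x_2 = 11
y_2 = 7.75
z_2 = 15.5
x_3 = 4.75
y_3 = 5.5
z_3 = 0.25
w_3 = 6
d_3 = 5.25
x_4 = 15
y_4 = 8
z_4 = 12.75
r_4 = 2.75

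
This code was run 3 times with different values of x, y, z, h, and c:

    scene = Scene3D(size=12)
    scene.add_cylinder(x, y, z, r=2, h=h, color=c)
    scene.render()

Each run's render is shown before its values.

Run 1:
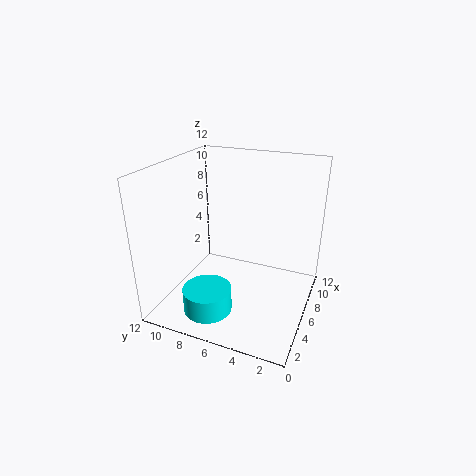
x = 3
y = 7.5
z = 0.5
h = 2
c = 'cyan'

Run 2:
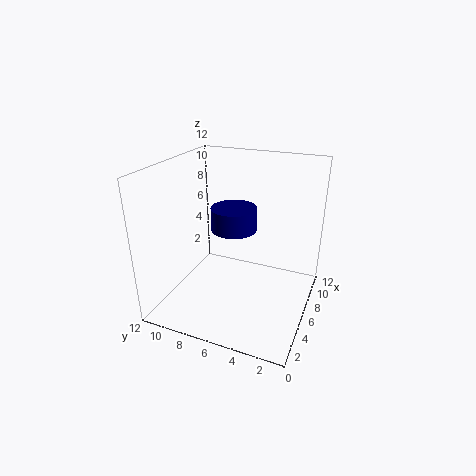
x = 7.5
y = 7
z = 6
h = 2
c = 'navy'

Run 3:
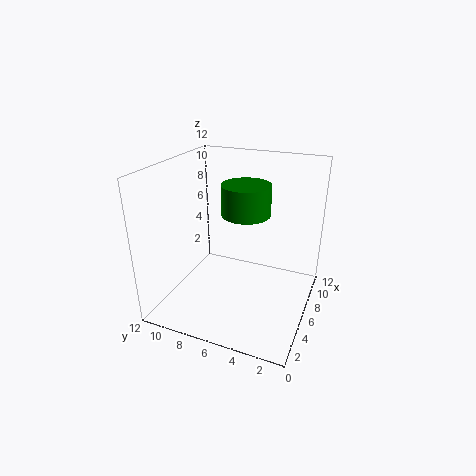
x = 6.5
y = 5.5
z = 8
h = 2.5
c = 'green'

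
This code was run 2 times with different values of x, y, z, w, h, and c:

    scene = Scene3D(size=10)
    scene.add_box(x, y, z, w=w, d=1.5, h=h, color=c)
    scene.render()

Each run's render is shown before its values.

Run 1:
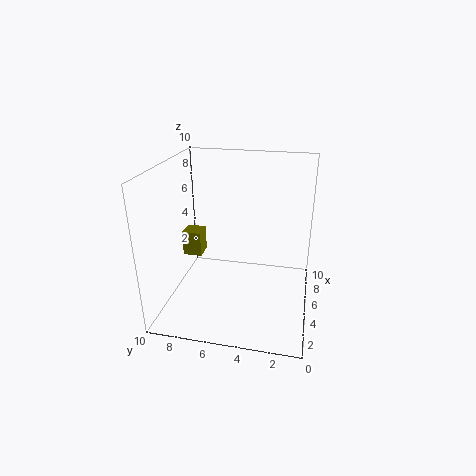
x = 7, y = 8.5, z = 2, w = 1.5, h = 2, c = 'olive'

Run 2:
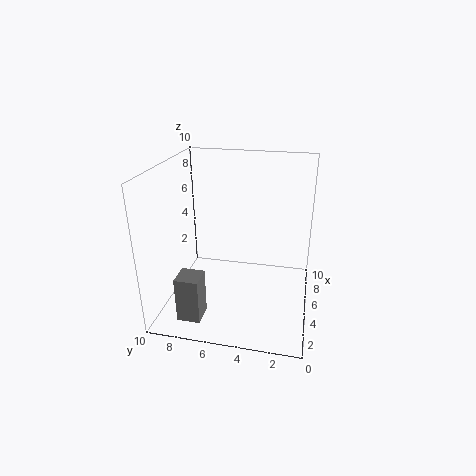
x = 0.5, y = 6.5, z = 1, w = 1.5, h = 3, c = 'gray'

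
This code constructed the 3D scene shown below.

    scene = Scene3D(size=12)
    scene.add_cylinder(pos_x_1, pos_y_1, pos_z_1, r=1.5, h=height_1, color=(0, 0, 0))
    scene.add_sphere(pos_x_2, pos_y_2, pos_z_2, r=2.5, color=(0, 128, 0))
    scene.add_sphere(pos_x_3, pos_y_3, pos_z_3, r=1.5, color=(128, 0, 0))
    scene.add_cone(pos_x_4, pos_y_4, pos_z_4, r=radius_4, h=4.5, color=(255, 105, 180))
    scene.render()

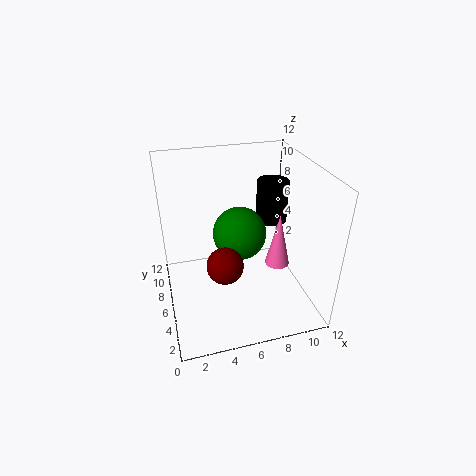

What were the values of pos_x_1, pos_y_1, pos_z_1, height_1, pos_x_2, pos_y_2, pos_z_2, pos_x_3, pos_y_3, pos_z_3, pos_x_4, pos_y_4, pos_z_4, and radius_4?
pos_x_1 = 10.5, pos_y_1 = 10, pos_z_1 = 5, height_1 = 4, pos_x_2 = 7, pos_y_2 = 9, pos_z_2 = 4.5, pos_x_3 = 4.5, pos_y_3 = 4.5, pos_z_3 = 4.5, pos_x_4 = 9, pos_y_4 = 4.5, pos_z_4 = 4, radius_4 = 1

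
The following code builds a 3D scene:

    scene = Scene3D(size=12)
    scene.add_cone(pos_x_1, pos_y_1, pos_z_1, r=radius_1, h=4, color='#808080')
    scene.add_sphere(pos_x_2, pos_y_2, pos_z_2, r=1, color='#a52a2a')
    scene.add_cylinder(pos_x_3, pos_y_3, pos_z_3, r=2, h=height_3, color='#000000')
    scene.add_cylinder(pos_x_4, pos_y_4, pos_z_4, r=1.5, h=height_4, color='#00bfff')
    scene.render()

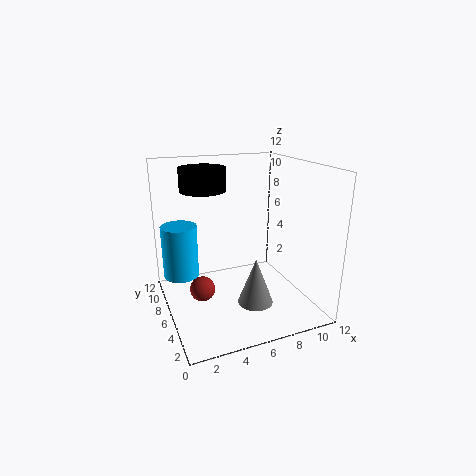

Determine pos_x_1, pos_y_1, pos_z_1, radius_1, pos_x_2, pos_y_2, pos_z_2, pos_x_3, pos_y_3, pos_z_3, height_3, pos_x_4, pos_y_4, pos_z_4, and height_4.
pos_x_1 = 7
pos_y_1 = 4.5
pos_z_1 = 0.5
radius_1 = 1.5
pos_x_2 = 2.5
pos_y_2 = 5
pos_z_2 = 2.5
pos_x_3 = 4
pos_y_3 = 9
pos_z_3 = 9.5
height_3 = 2
pos_x_4 = 1.5
pos_y_4 = 8
pos_z_4 = 2.5
height_4 = 4.5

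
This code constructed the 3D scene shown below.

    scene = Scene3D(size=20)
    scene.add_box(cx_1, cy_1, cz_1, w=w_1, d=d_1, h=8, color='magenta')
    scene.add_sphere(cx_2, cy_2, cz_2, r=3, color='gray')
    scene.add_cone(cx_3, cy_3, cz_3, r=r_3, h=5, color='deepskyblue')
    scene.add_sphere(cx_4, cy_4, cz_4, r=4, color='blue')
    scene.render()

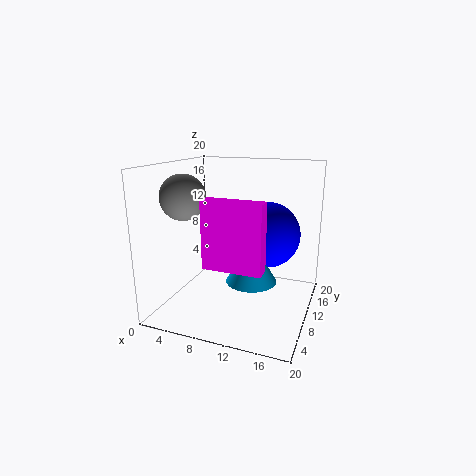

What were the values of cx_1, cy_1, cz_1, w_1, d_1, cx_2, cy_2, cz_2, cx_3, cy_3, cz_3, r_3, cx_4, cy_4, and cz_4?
cx_1 = 9; cy_1 = 1; cz_1 = 9; w_1 = 7; d_1 = 2; cx_2 = 4; cy_2 = 6; cz_2 = 16; cx_3 = 14; cy_3 = 4; cz_3 = 7; r_3 = 3; cx_4 = 15; cy_4 = 7; cz_4 = 12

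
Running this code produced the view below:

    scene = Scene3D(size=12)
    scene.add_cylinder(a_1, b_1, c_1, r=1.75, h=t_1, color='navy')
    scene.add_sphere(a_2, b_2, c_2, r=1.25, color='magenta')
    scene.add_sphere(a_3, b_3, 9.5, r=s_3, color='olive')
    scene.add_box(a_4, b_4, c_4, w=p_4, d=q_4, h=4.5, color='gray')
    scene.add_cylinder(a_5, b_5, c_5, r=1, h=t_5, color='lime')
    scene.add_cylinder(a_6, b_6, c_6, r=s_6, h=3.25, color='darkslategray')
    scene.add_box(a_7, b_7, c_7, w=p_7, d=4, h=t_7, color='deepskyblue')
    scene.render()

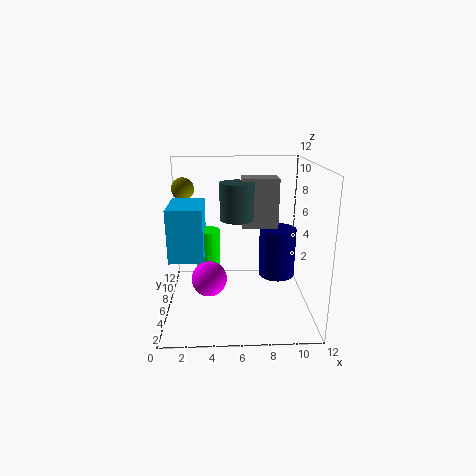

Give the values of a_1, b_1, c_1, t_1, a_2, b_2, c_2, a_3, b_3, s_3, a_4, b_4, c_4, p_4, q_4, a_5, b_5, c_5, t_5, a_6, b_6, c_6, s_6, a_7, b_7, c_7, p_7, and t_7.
a_1 = 10, b_1 = 9.75, c_1 = 0.75, t_1 = 4.75, a_2 = 3.75, b_2 = 1.75, c_2 = 4.5, a_3 = 1.25, b_3 = 9.25, s_3 = 1, a_4 = 6.5, b_4 = 8.25, c_4 = 6, p_4 = 3.25, q_4 = 2.25, a_5 = 3.5, b_5 = 6, c_5 = 3.25, t_5 = 3.5, a_6 = 6, b_6 = 8, c_6 = 7, s_6 = 1.5, a_7 = 0.5, b_7 = 3.75, c_7 = 4.75, p_7 = 2.75, t_7 = 4.25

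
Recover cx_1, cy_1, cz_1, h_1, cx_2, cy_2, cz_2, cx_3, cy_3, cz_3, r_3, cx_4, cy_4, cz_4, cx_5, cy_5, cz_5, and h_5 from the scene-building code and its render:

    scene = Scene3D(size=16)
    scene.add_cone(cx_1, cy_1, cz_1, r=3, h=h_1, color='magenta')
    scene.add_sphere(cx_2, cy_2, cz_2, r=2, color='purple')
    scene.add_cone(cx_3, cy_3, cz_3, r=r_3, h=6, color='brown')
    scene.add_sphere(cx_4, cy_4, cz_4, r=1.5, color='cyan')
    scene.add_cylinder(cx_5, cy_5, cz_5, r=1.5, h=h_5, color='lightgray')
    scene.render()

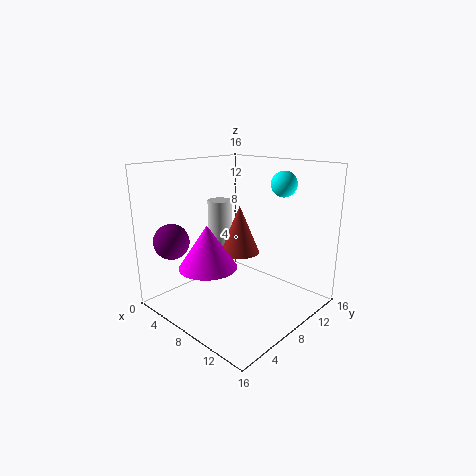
cx_1 = 8; cy_1 = 3.5; cz_1 = 6; h_1 = 4.5; cx_2 = 2.5; cy_2 = 3; cz_2 = 7.5; cx_3 = 5; cy_3 = 11.5; cz_3 = 4.5; r_3 = 2.5; cx_4 = 10; cy_4 = 13.5; cz_4 = 13.5; cx_5 = 2.5; cy_5 = 10.5; cz_5 = 4.5; h_5 = 6.5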